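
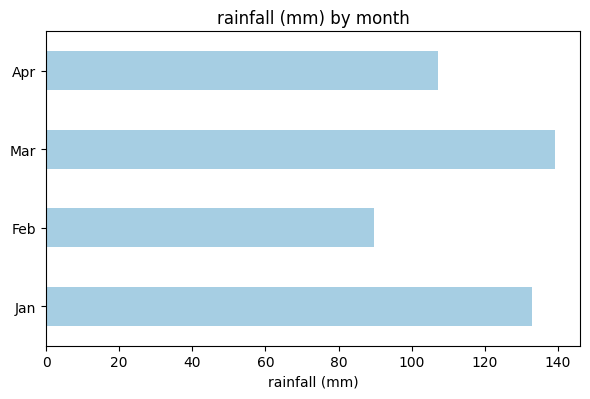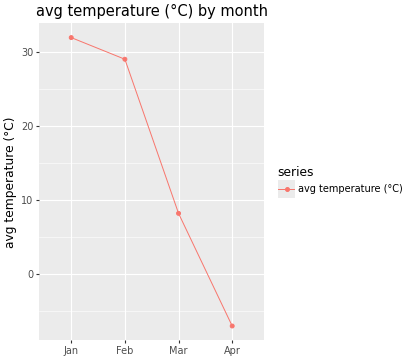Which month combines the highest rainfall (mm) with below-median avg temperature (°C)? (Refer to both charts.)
Mar

Chart 2 median avg temperature (°C) ≈ 20; below-median months: Mar, Apr. Among those, Mar has the highest rainfall (mm) (≈ 140).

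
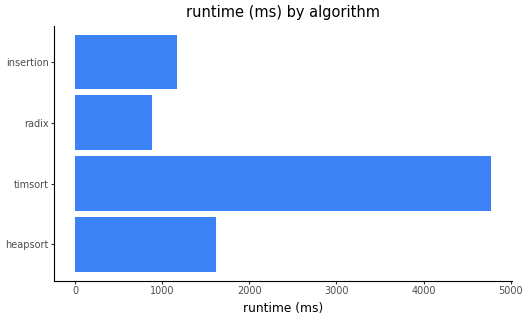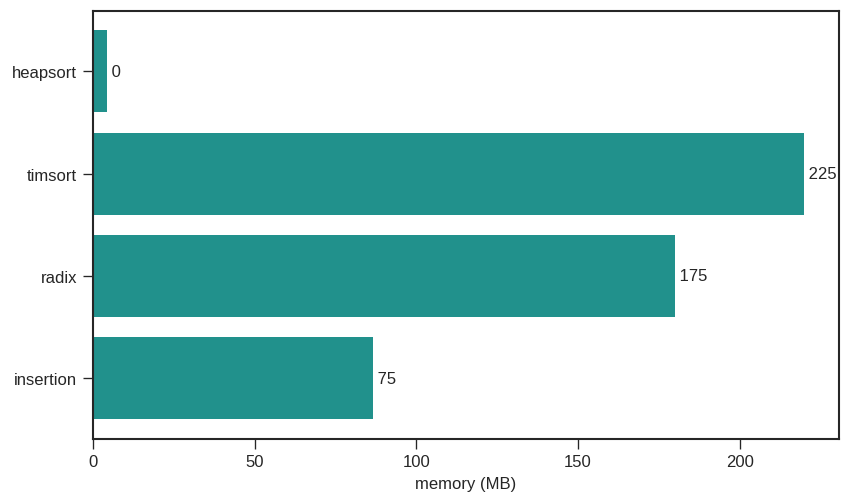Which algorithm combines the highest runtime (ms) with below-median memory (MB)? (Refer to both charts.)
heapsort

Chart 2 median memory (MB) ≈ 125; below-median algorithms: heapsort, insertion. Among those, heapsort has the highest runtime (ms) (≈ 1500).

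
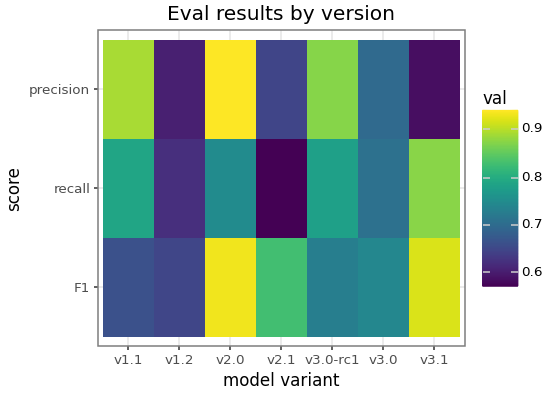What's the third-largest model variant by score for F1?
Top 4 for F1: v2.0 ≈ 0.95, v3.1 ≈ 0.90, v2.1 ≈ 0.85, v3.0 ≈ 0.75.

v2.1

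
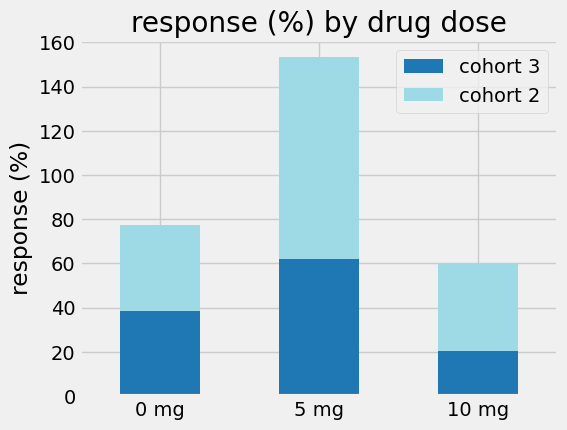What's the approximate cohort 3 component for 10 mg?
cohort 3 top ≈ 20, bottom ≈ 0; segment ≈ 20.

≈ 20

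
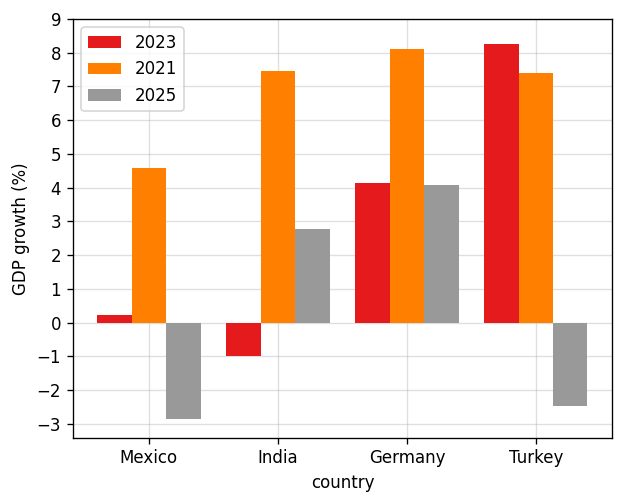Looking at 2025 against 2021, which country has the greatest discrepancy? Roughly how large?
Turkey: 2025 ≈ -2, 2021 ≈ 7 → gap ≈ 9. Next-largest (Mexico) is only ≈ 8.

Turkey, ≈ 9 %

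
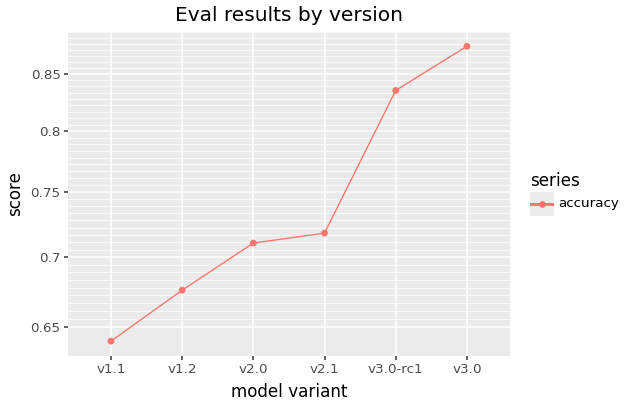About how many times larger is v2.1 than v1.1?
≈ 1.12×

v2.1 ≈ 0.72, v1.1 ≈ 0.64; 0.72/0.64 ≈ 1.12.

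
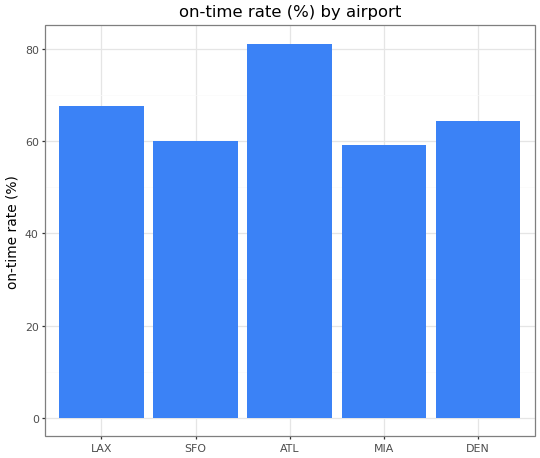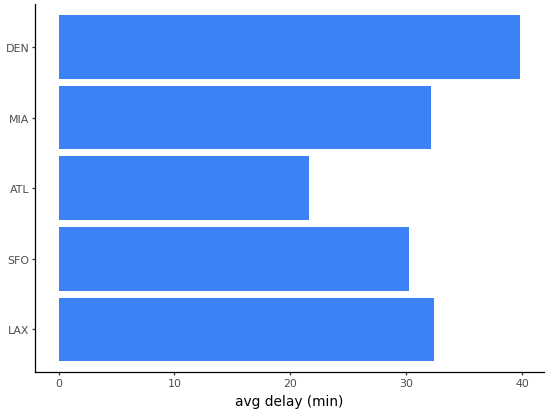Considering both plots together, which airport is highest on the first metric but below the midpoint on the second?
ATL

Chart 2 median avg delay (min) ≈ 30; below-median airports: SFO, ATL. Among those, ATL has the highest on-time rate (%) (≈ 80).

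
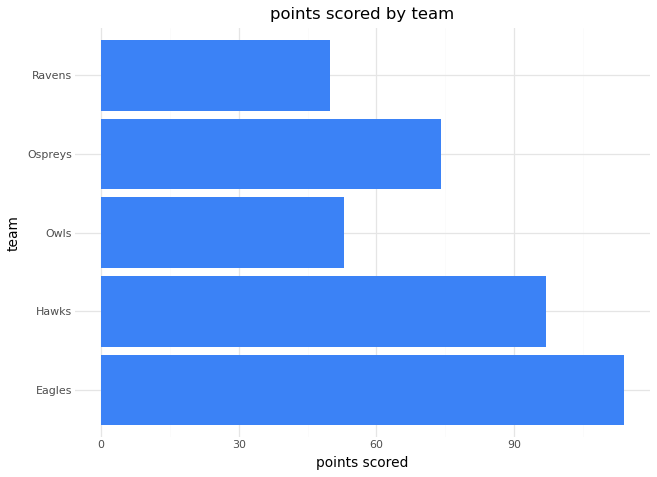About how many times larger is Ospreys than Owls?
Ospreys ≈ 70, Owls ≈ 50; 70/50 ≈ 1.4.

≈ 1.4×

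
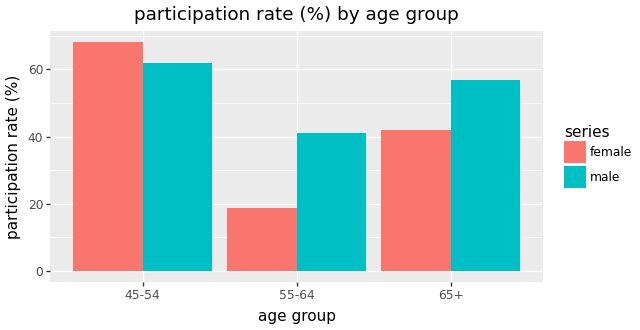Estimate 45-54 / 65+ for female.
45-54 ≈ 70, 65+ ≈ 40; 70/40 ≈ 1.75.

≈ 1.75×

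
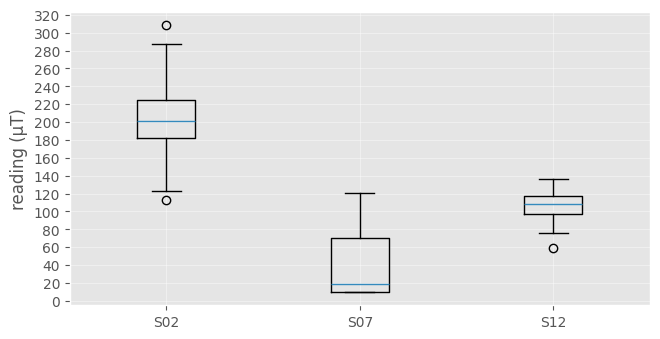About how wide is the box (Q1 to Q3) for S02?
Q3 ≈ 220, Q1 ≈ 180; IQR ≈ 40.

≈ 40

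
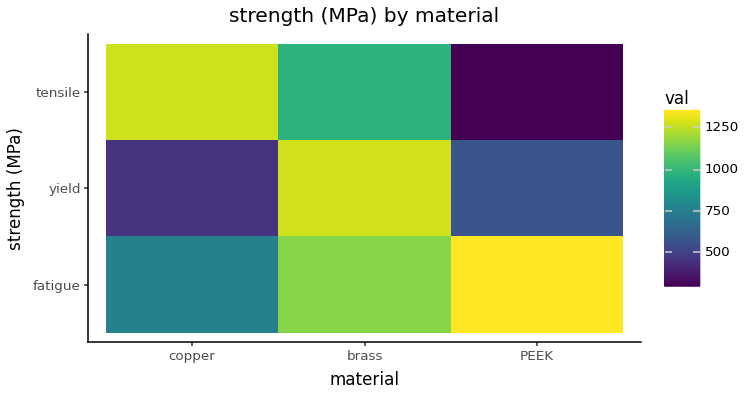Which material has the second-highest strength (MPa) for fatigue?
brass

Top 3 for fatigue: PEEK ≈ 1400, brass ≈ 1200, copper ≈ 800.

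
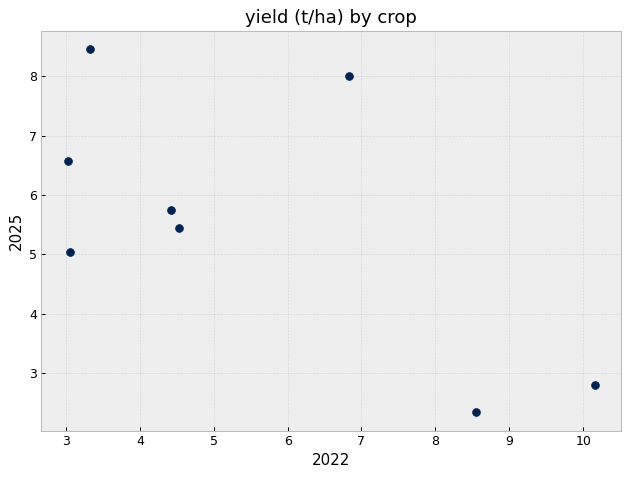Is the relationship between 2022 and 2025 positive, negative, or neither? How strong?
Points are negatively correlated; moderate (|r| ≈ 0.6).

negative, moderate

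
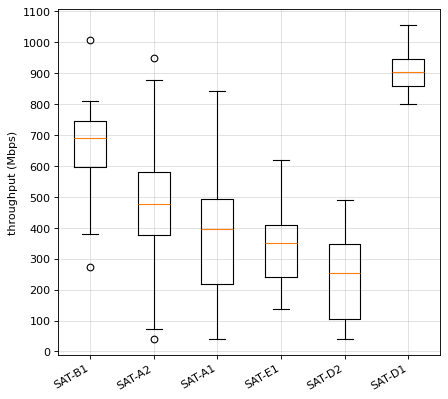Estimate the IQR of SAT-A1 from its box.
≈ 300

Q3 ≈ 500, Q1 ≈ 200; IQR ≈ 300.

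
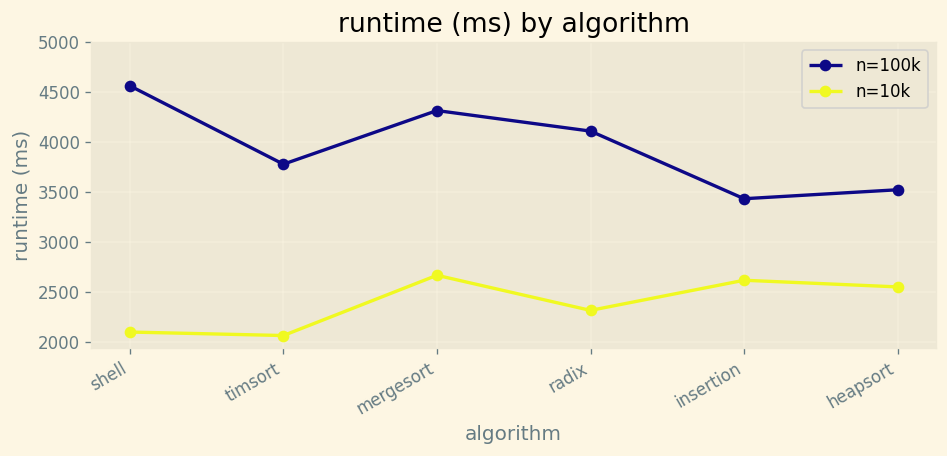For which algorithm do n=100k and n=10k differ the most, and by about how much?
shell, ≈ 2500 ms

shell: n=100k ≈ 4500, n=10k ≈ 2000 → gap ≈ 2500. Next-largest (radix) is only ≈ 1500.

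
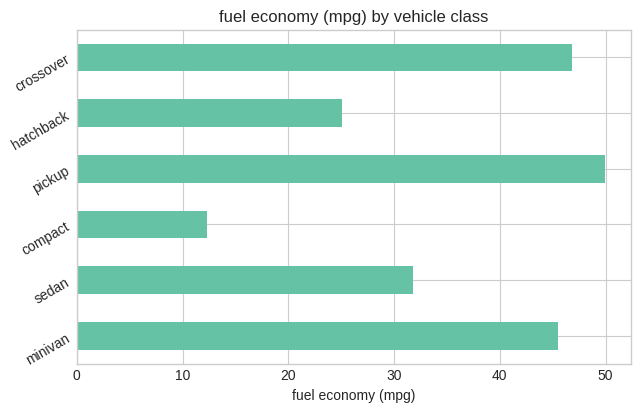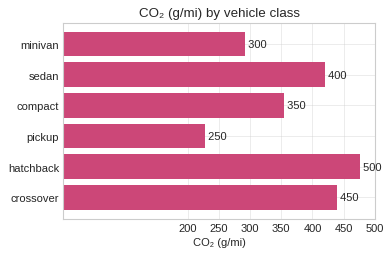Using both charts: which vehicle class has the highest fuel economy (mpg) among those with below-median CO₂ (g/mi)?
Chart 2 median CO₂ (g/mi) ≈ 400; below-median vehicle classes: minivan, compact, pickup. Among those, pickup has the highest fuel economy (mpg) (≈ 50).

pickup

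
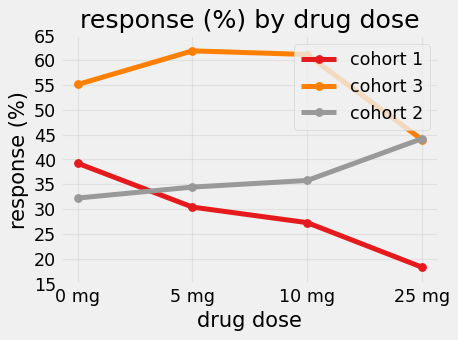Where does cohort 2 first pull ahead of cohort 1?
0 mg: cohort 2 ≈ 30 vs cohort 1 ≈ 40 (not yet); 5 mg: cohort 2 ≈ 35 vs cohort 1 ≈ 30 (first crossover).

5 mg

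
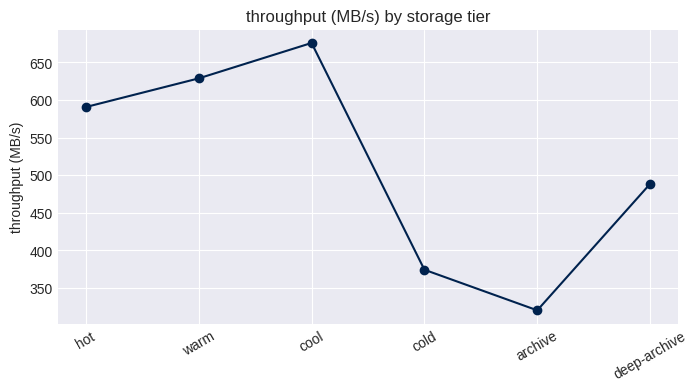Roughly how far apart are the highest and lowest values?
Max cool ≈ 700, min archive ≈ 300; range ≈ 400.

≈ 400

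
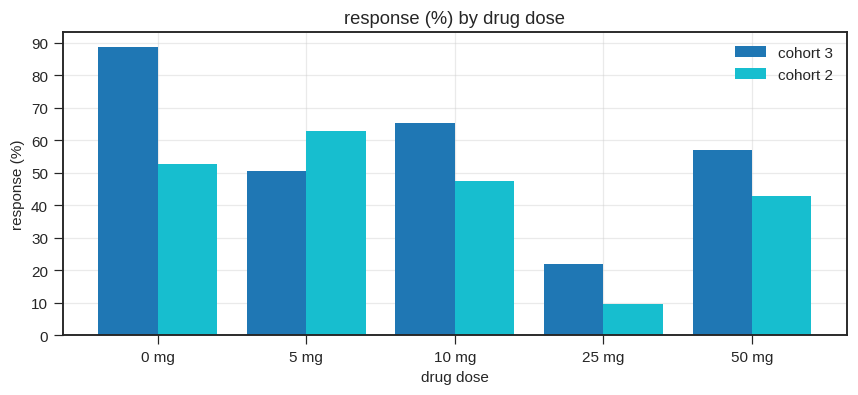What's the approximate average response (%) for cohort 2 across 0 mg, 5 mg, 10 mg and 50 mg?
(50 + 60 + 50 + 40) / 4 ≈ 50.

≈ 50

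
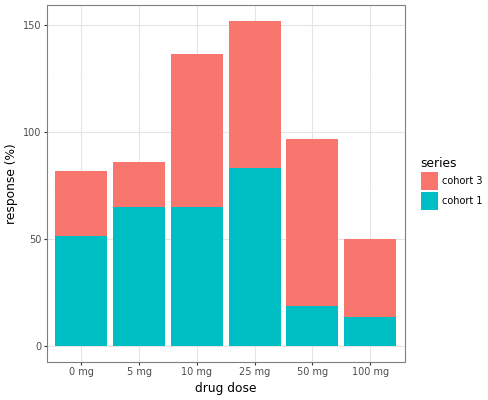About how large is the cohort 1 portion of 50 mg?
cohort 1 top ≈ 20, bottom ≈ 0; segment ≈ 20.

≈ 20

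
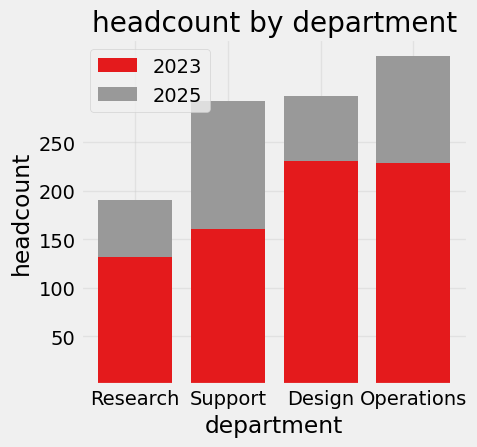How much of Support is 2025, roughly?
2025 top ≈ 300, bottom ≈ 150; segment ≈ 150.

≈ 150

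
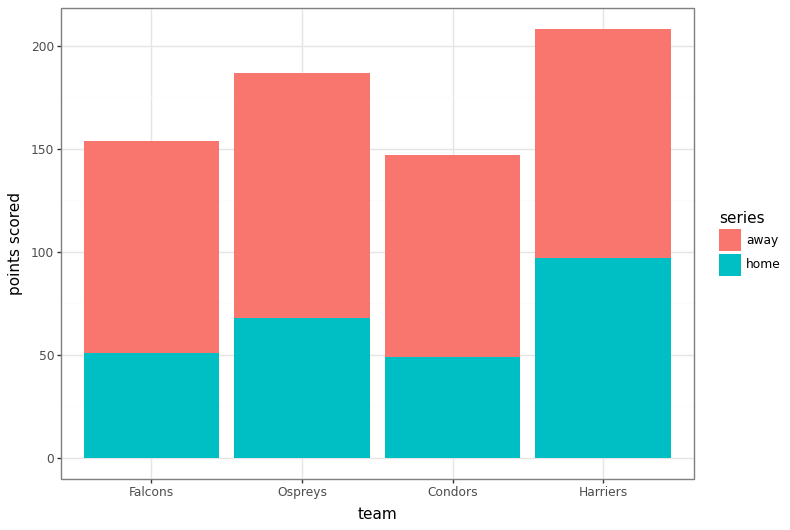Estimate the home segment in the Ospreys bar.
≈ 60

home top ≈ 60, bottom ≈ 0; segment ≈ 60.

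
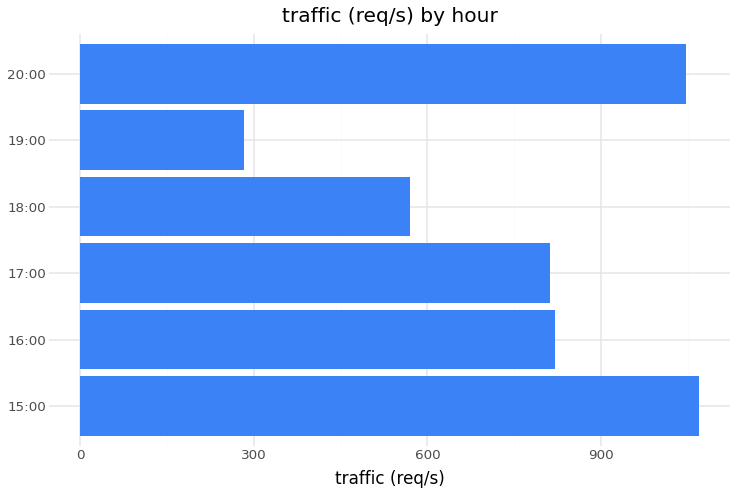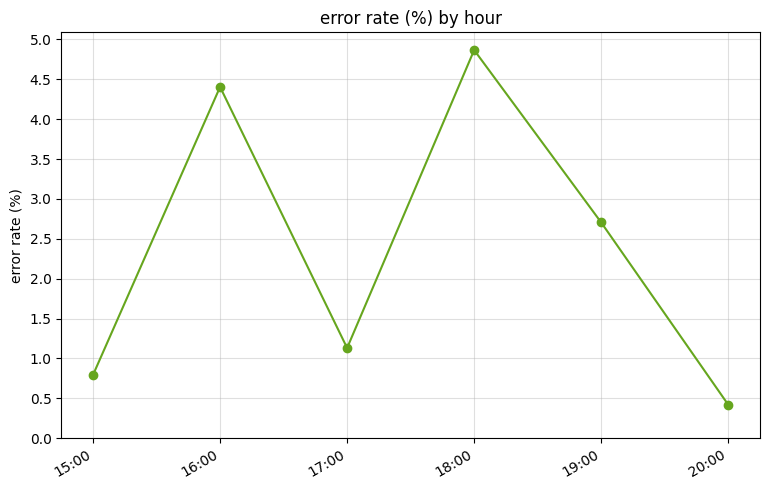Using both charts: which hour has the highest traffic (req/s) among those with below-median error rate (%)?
Chart 2 median error rate (%) ≈ 2; below-median hours: 15:00, 17:00, 20:00. Among those, 15:00 has the highest traffic (req/s) (≈ 1100).

15:00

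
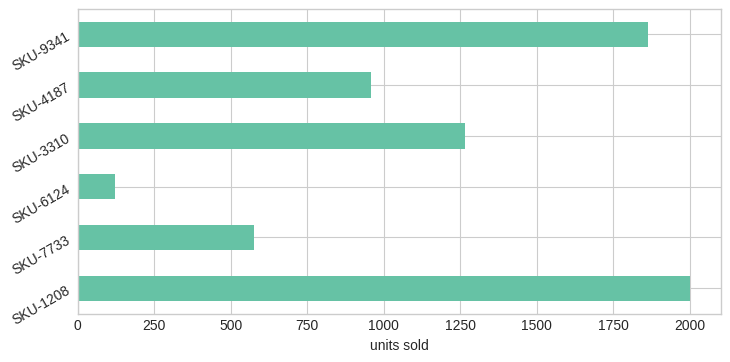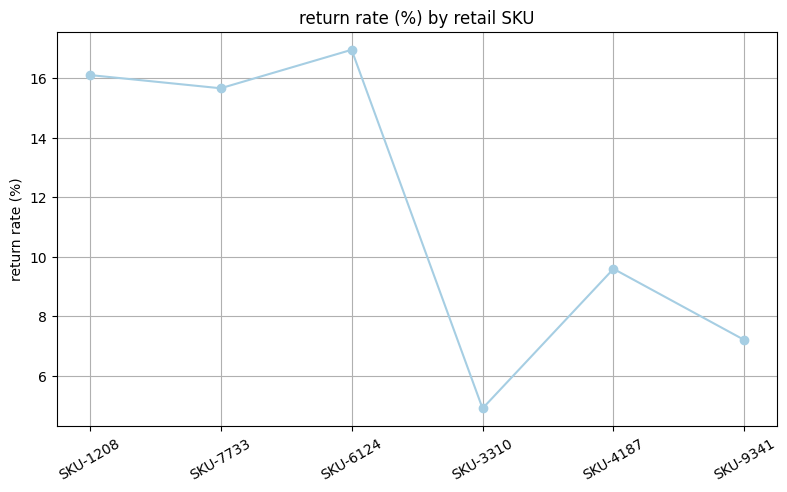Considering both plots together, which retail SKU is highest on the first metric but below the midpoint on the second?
SKU-9341

Chart 2 median return rate (%) ≈ 12; below-median retail SKUs: SKU-3310, SKU-4187, SKU-9341. Among those, SKU-9341 has the highest units sold (≈ 1800).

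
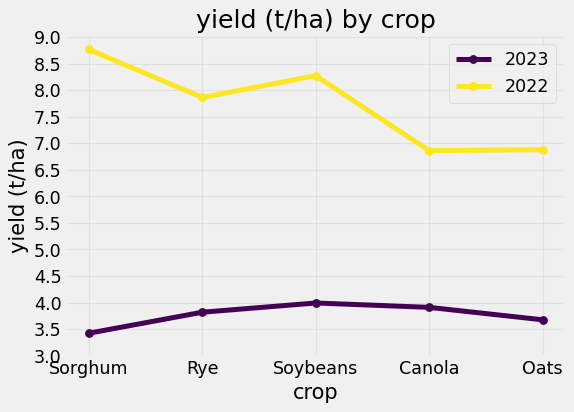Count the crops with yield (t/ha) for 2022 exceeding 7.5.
Above 7.5: Sorghum, Rye, Soybeans.

3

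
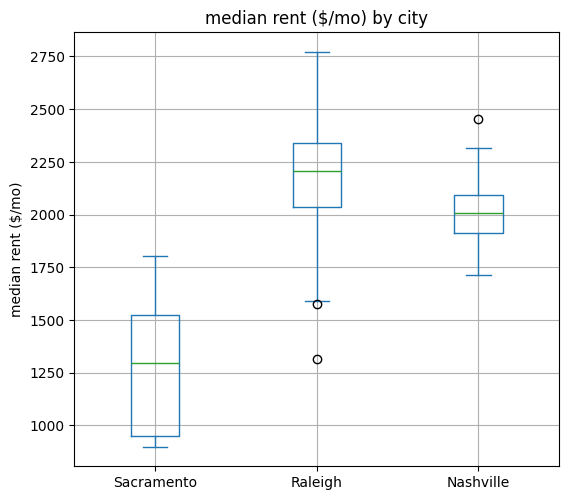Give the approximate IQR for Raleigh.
Q3 ≈ 2300, Q1 ≈ 2000; IQR ≈ 300.

≈ 300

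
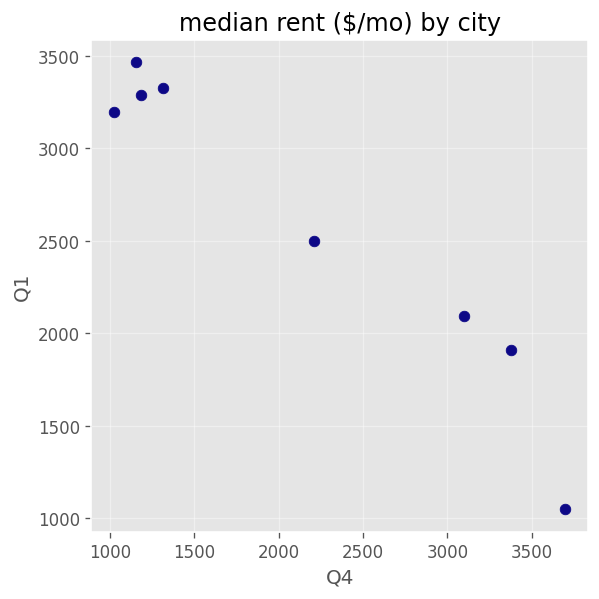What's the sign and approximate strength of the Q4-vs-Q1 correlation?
Points are negatively correlated; strong (|r| ≈ 1.0).

negative, strong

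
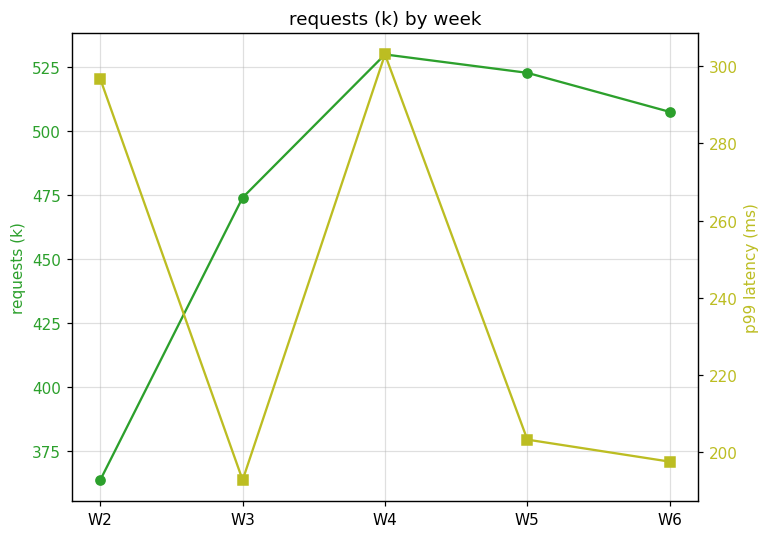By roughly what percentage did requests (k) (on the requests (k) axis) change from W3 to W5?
W3 ≈ 480, W5 ≈ 520; (520 − 480) / 480 ≈ +8.3%.

≈ +8.3%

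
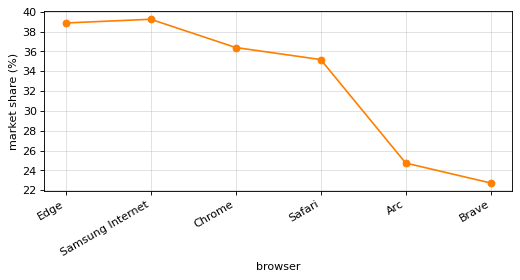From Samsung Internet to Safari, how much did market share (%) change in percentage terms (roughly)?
Samsung Internet ≈ 40, Safari ≈ 36; (36 − 40) / 40 ≈ -10%.

≈ -10%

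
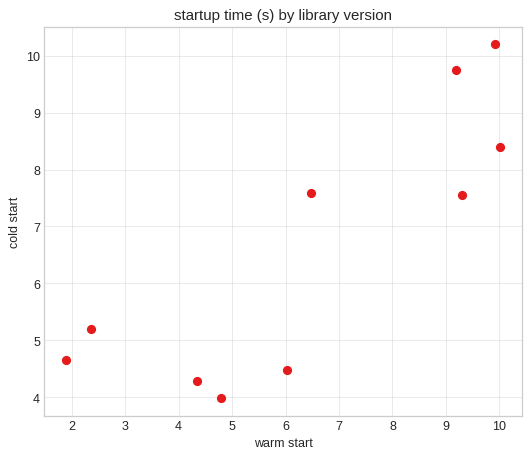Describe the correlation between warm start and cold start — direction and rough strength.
positive, strong

Points are positively correlated; strong (|r| ≈ 0.8).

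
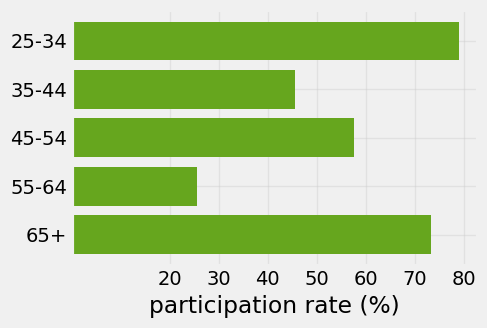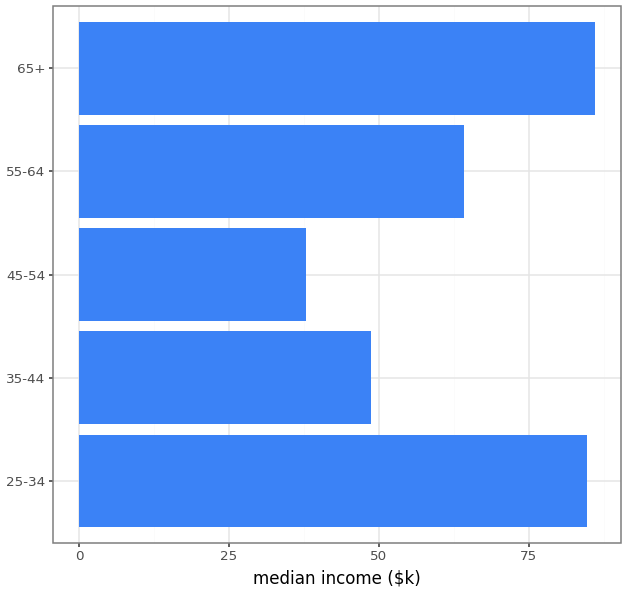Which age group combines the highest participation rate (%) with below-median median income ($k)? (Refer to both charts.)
Chart 2 median median income ($k) ≈ 60; below-median age groups: 35-44, 45-54. Among those, 45-54 has the highest participation rate (%) (≈ 60).

45-54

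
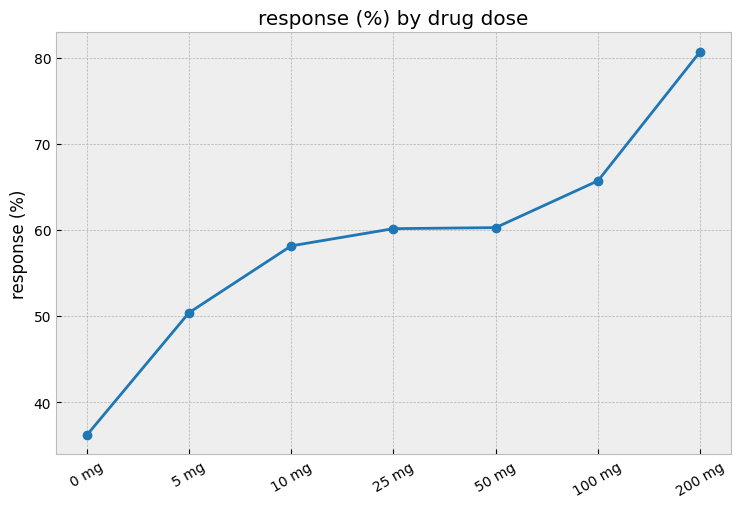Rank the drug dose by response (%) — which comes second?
100 mg

Top 3: 200 mg ≈ 80, 100 mg ≈ 65, 50 mg ≈ 60.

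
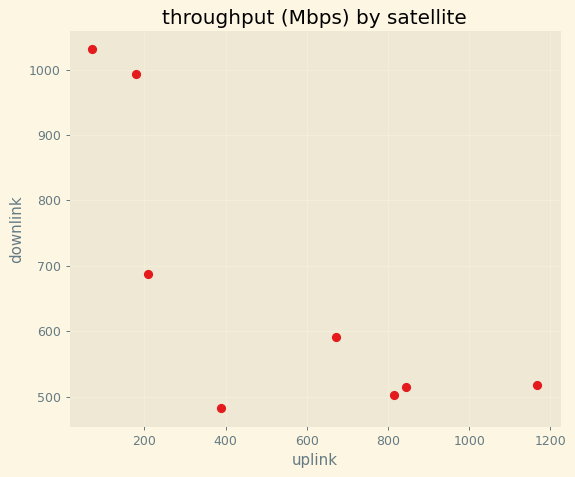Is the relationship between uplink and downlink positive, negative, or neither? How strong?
negative, strong

Points are negatively correlated; strong (|r| ≈ 0.8).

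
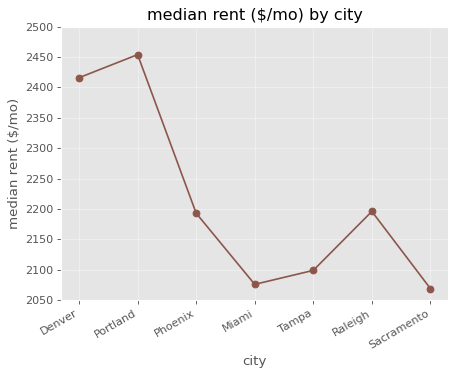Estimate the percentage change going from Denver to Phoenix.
Denver ≈ 2400, Phoenix ≈ 2200; (2200 − 2400) / 2400 ≈ -8.3%.

≈ -8.3%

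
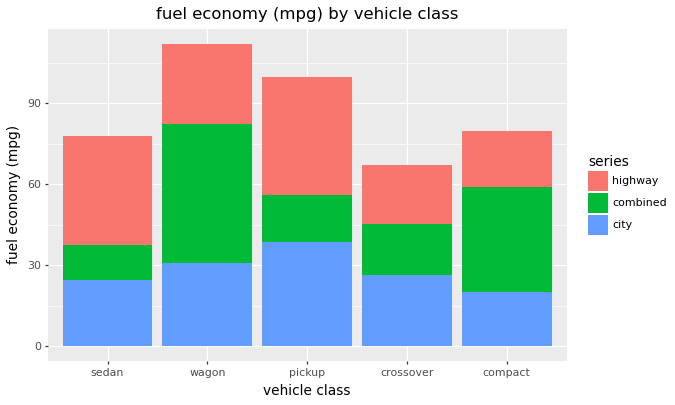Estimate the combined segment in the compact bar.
≈ 40

combined top ≈ 60, bottom ≈ 20; segment ≈ 40.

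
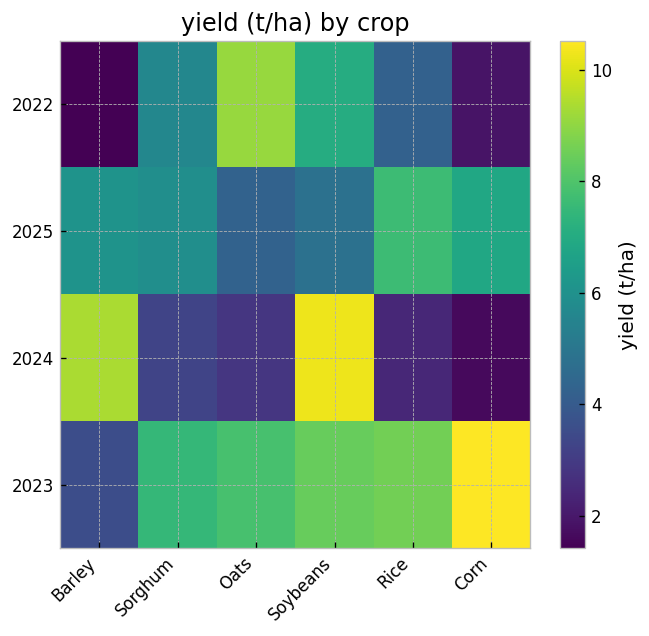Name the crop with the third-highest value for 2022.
Sorghum

Top 4 for 2022: Oats ≈ 9, Soybeans ≈ 7, Sorghum ≈ 6, Rice ≈ 4.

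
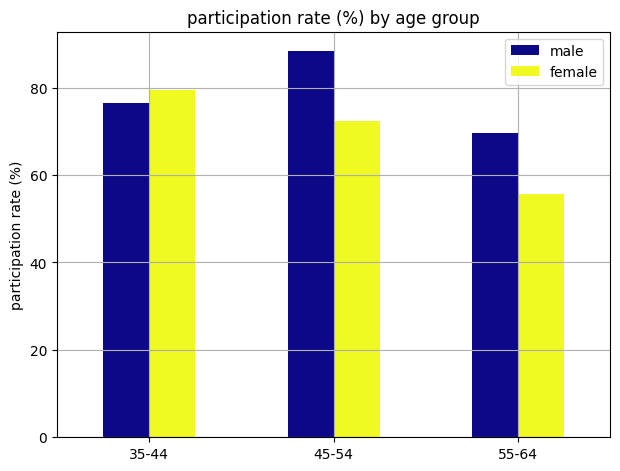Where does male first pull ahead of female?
45-54

35-44: male ≈ 80 vs female ≈ 80 (not yet); 45-54: male ≈ 90 vs female ≈ 70 (first crossover).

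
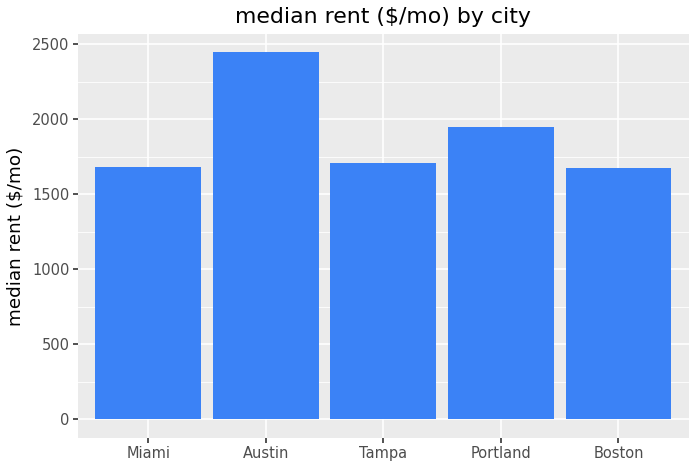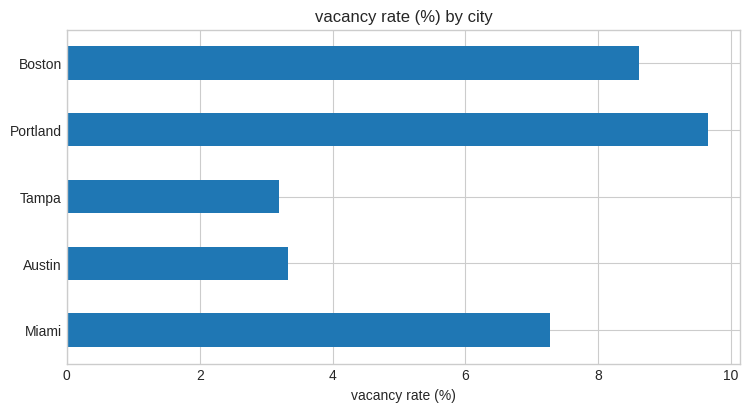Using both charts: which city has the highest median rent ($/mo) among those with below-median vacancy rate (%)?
Austin

Chart 2 median vacancy rate (%) ≈ 7; below-median cities: Austin, Tampa. Among those, Austin has the highest median rent ($/mo) (≈ 2500).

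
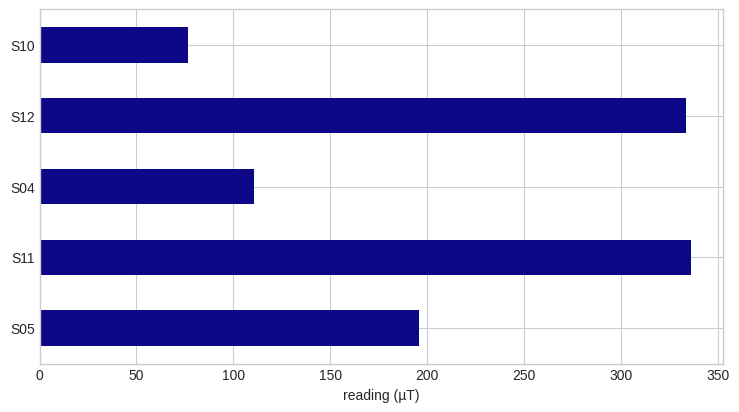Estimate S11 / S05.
≈ 1.75×

S11 ≈ 350, S05 ≈ 200; 350/200 ≈ 1.75.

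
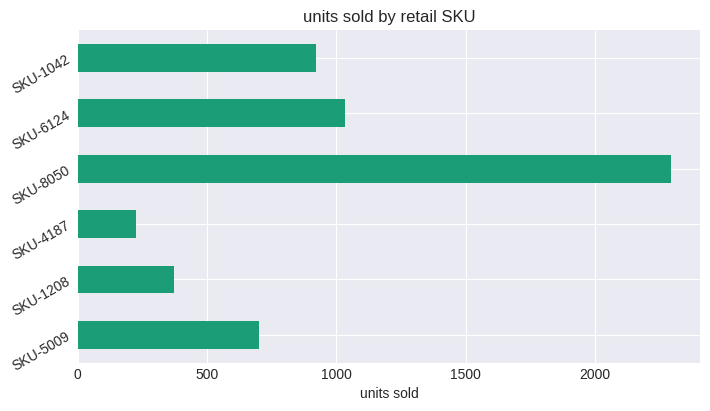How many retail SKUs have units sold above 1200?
Above 1200: SKU-8050.

1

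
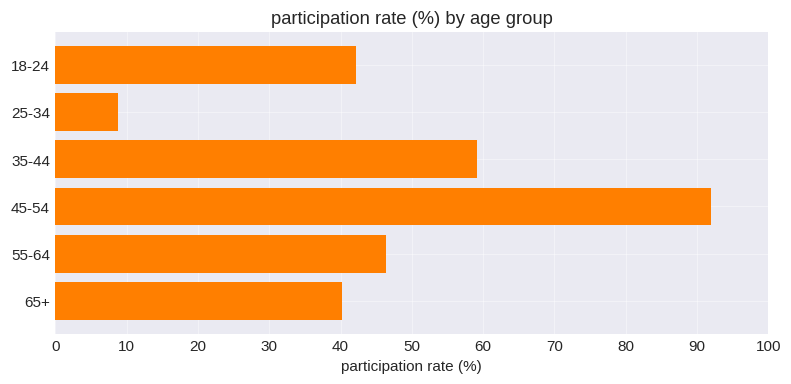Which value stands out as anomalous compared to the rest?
45-54

45-54 ≈ 90; the rest sit between ≈ 10 and ≈ 60.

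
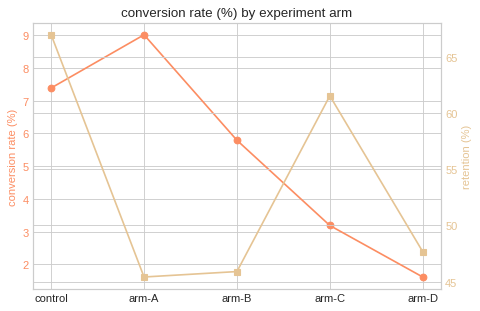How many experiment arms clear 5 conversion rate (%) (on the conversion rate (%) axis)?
Above 5: control, arm-A, arm-B.

3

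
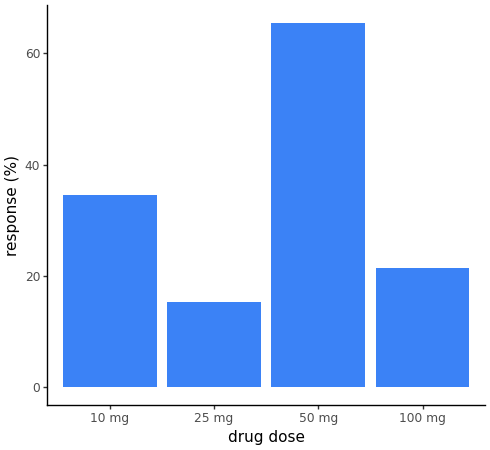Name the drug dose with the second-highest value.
Top 3: 50 mg ≈ 70, 10 mg ≈ 30, 100 mg ≈ 20.

10 mg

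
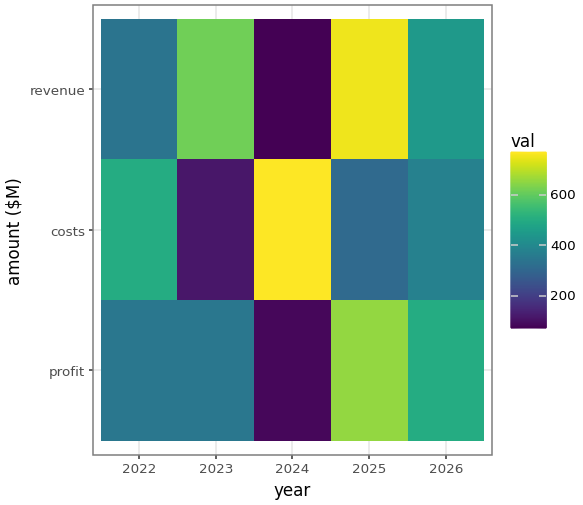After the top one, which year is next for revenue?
Top 3 for revenue: 2025 ≈ 800, 2023 ≈ 600, 2026 ≈ 400.

2023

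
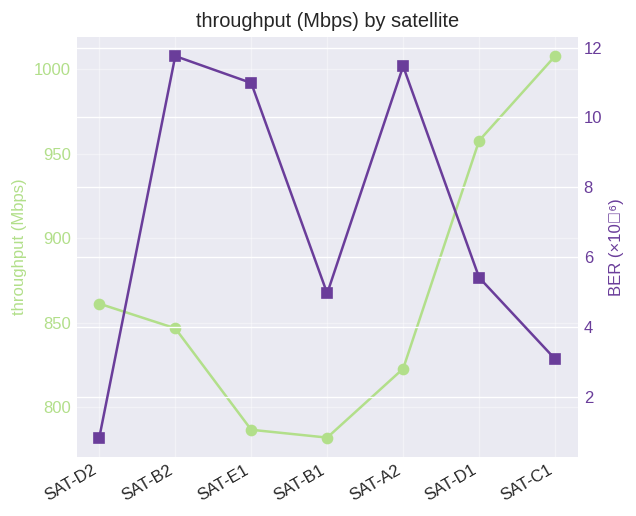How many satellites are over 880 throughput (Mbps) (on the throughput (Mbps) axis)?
Above 880: SAT-D1, SAT-C1.

2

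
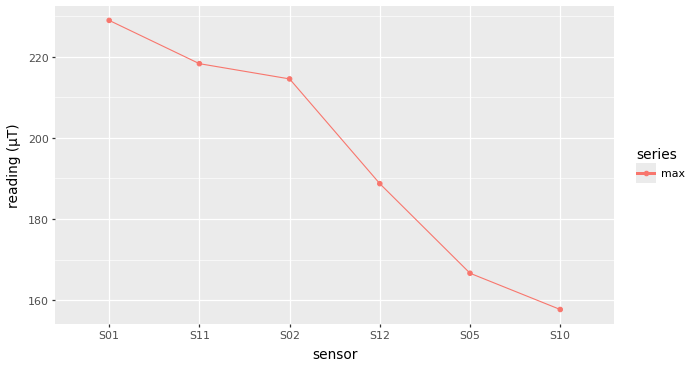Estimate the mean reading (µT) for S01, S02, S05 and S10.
≈ 192

(230 + 210 + 170 + 160) / 4 ≈ 192.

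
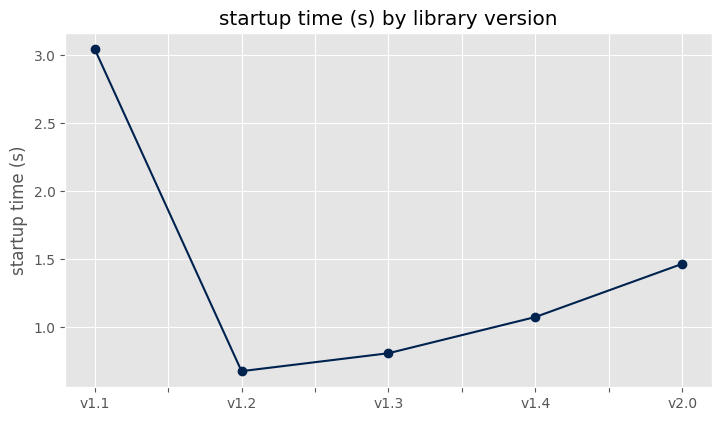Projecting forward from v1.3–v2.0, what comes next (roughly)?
Last three: 0.8, 1.0, 1.4 → slope ≈ 0.3/step → next ≈ 1.7.

≈ 1.7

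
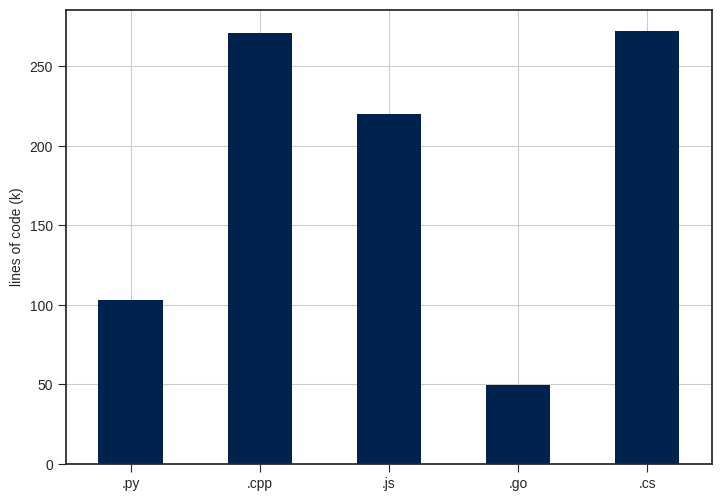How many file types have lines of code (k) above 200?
3

Above 200: .cpp, .js, .cs.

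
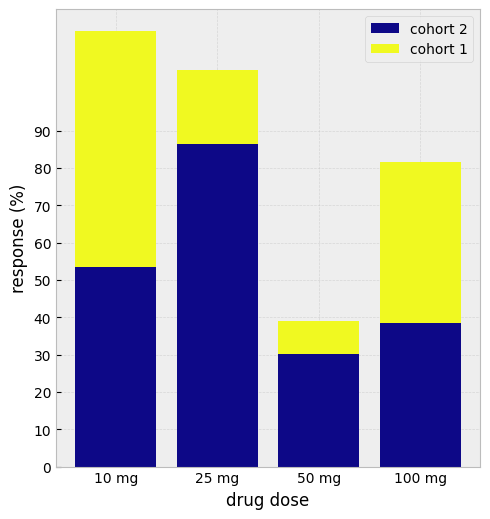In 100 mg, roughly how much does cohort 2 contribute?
cohort 2 top ≈ 40, bottom ≈ 0; segment ≈ 40.

≈ 40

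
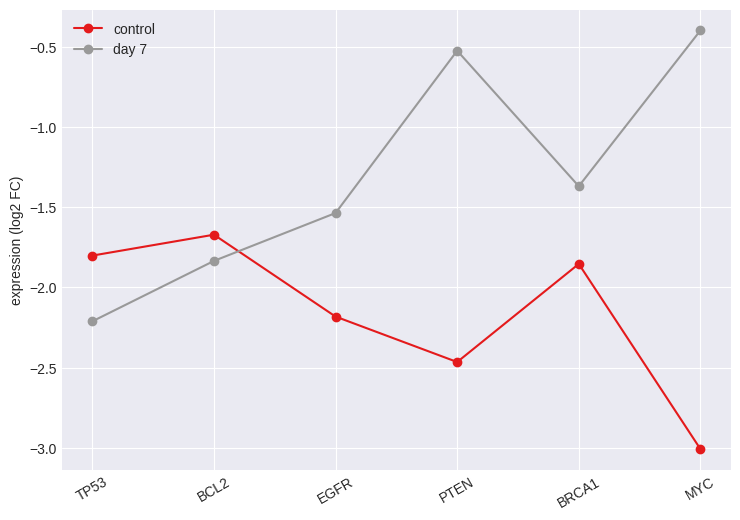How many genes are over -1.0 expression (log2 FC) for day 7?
Above -1.0: PTEN, MYC.

2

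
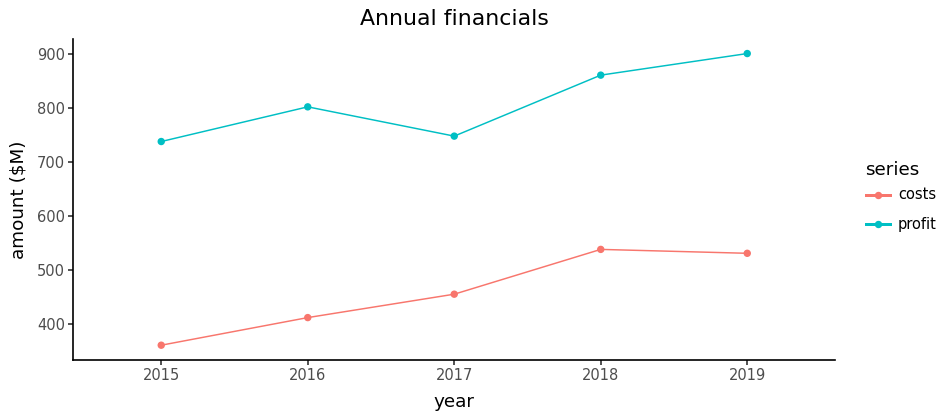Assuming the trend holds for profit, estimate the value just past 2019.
Last three: 750, 850, 900 → slope ≈ 75/step → next ≈ 975.

≈ 975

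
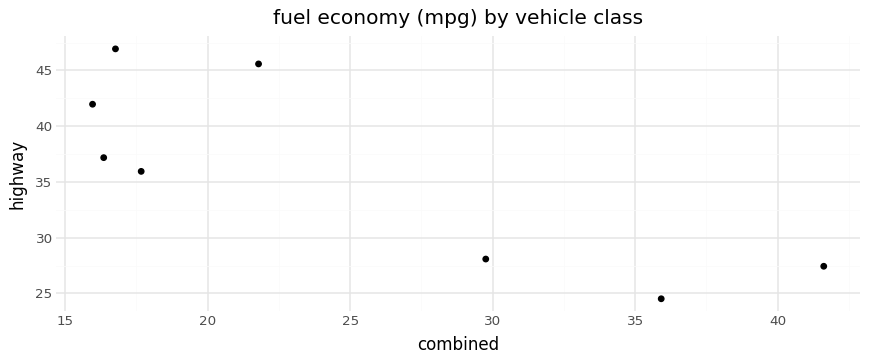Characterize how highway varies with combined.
negative, strong

Points are negatively correlated; strong (|r| ≈ 0.8).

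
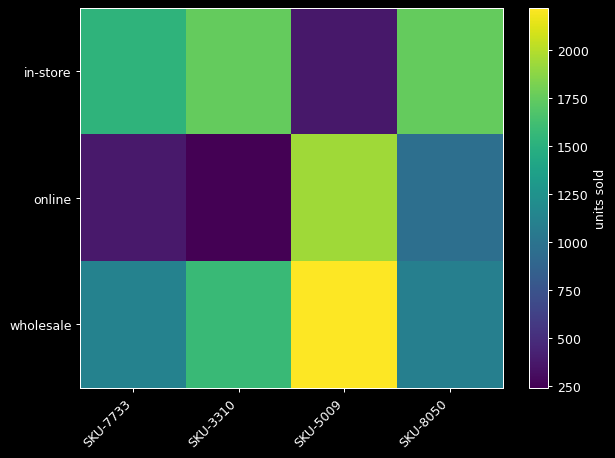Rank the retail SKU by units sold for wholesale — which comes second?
SKU-3310

Top 3 for wholesale: SKU-5009 ≈ 2200, SKU-3310 ≈ 1600, SKU-7733 ≈ 1200.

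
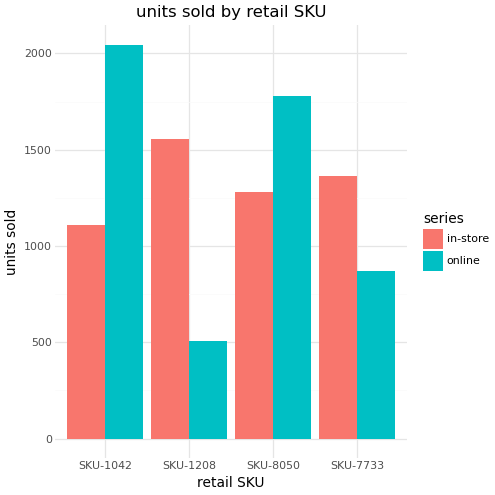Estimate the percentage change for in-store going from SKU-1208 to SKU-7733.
≈ -12.5%

SKU-1208 ≈ 1600, SKU-7733 ≈ 1400; (1400 − 1600) / 1600 ≈ -12.5%.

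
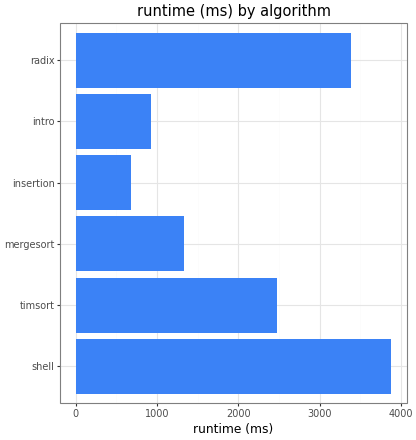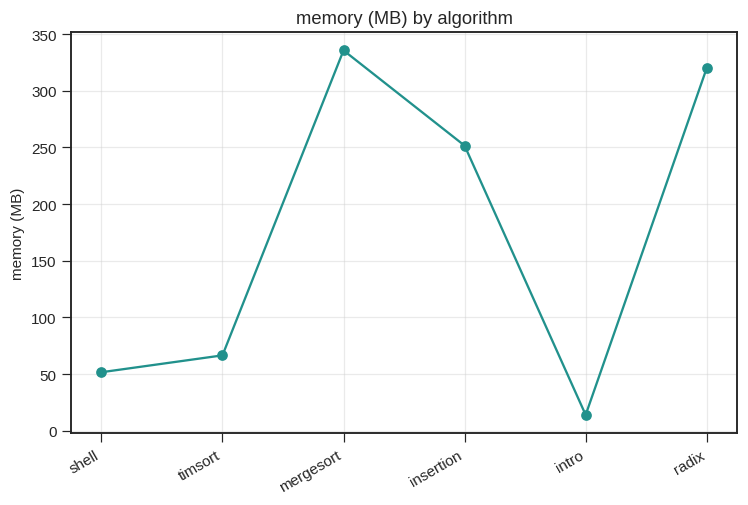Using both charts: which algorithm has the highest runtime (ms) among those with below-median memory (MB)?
shell

Chart 2 median memory (MB) ≈ 150; below-median algorithms: shell, timsort, intro. Among those, shell has the highest runtime (ms) (≈ 4000).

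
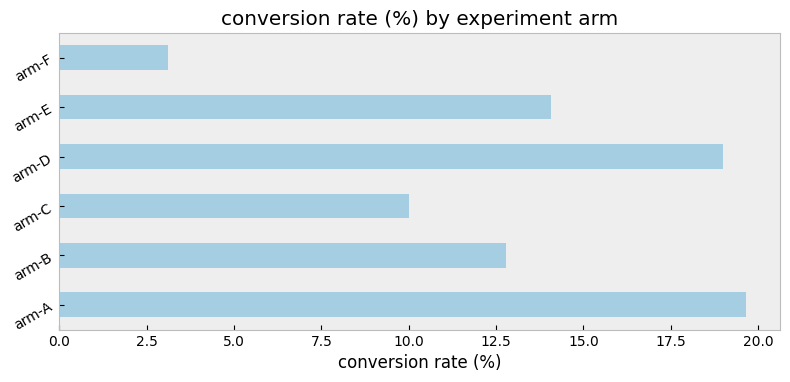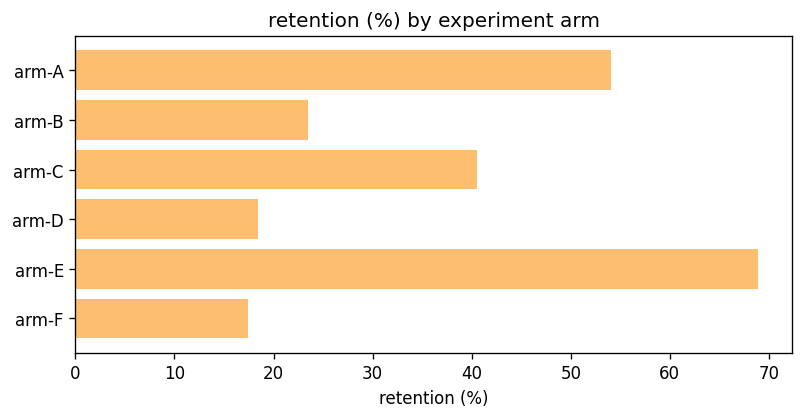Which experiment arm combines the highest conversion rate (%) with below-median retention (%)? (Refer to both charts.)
arm-D

Chart 2 median retention (%) ≈ 30; below-median experiment arms: arm-B, arm-D, arm-F. Among those, arm-D has the highest conversion rate (%) (≈ 20).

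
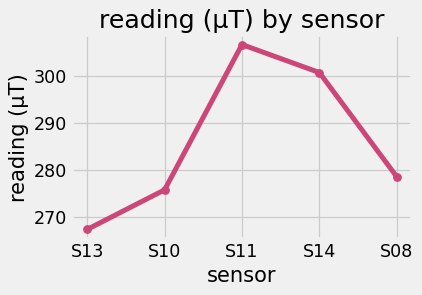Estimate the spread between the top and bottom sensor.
≈ 40

Max S11 ≈ 305, min S13 ≈ 265; range ≈ 40.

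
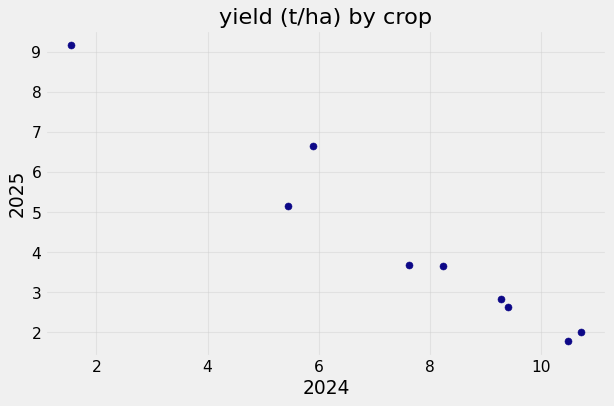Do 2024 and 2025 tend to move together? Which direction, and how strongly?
negative, strong

Points are negatively correlated; strong (|r| ≈ 1.0).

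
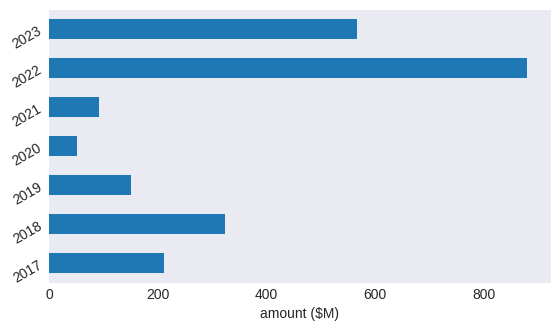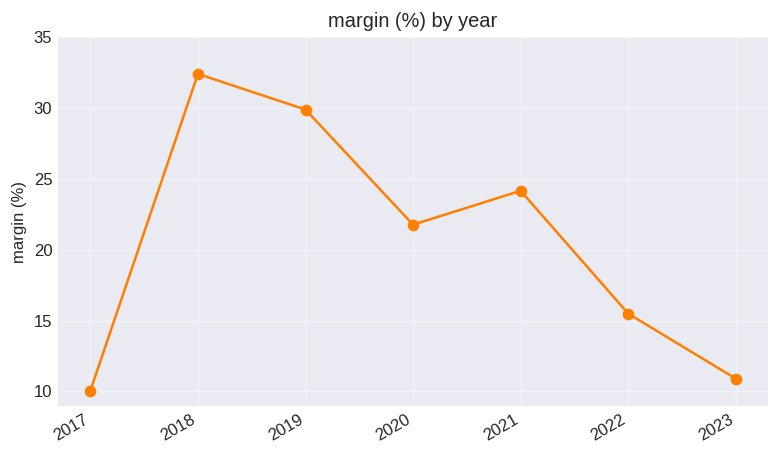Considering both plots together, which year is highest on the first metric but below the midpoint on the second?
Chart 2 median margin (%) ≈ 20; below-median years: 2017, 2022, 2023. Among those, 2022 has the highest amount ($M) (≈ 900).

2022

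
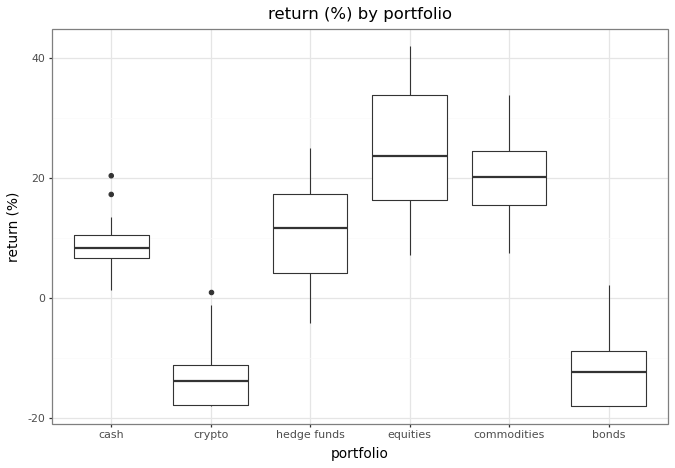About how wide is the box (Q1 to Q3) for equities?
Q3 ≈ 35, Q1 ≈ 15; IQR ≈ 20.

≈ 20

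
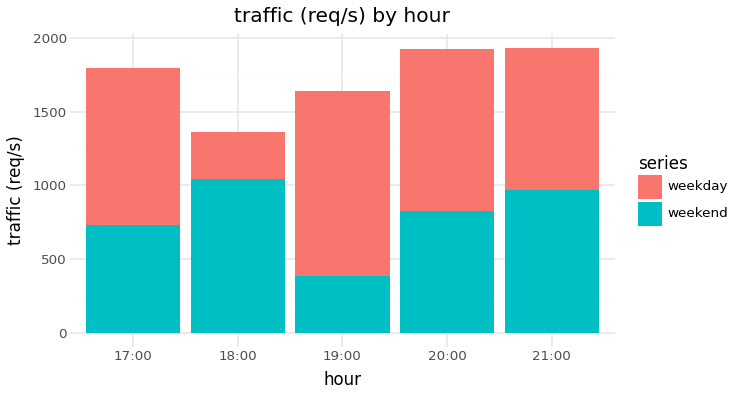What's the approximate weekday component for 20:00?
weekday top ≈ 2000, bottom ≈ 800; segment ≈ 1200.

≈ 1200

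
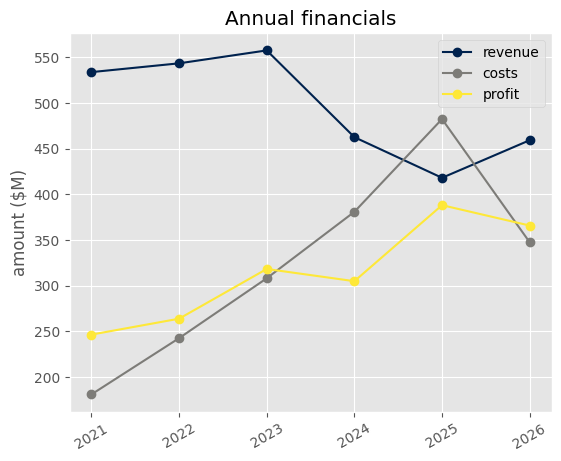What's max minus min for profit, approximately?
Max 2025 ≈ 400, min 2021 ≈ 250; range ≈ 150.

≈ 150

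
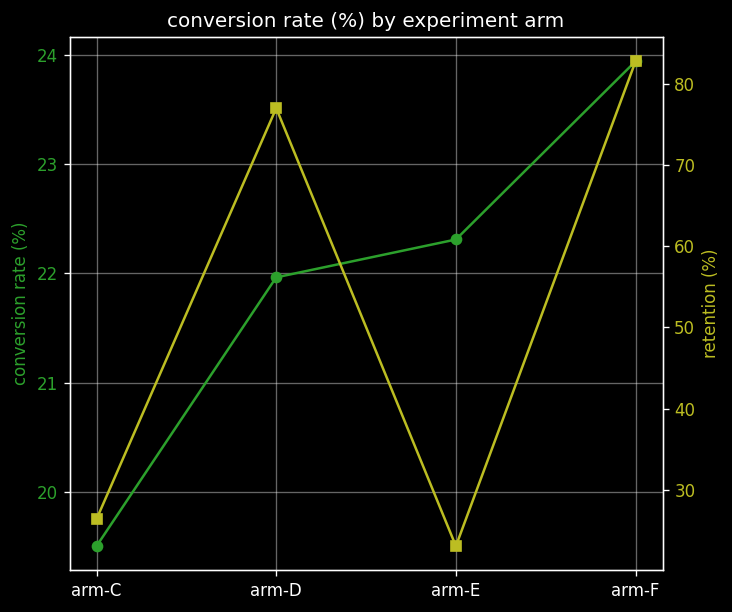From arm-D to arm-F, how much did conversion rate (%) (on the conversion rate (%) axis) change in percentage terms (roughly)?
arm-D ≈ 22.0, arm-F ≈ 24.0; (24.0 − 22.0) / 22.0 ≈ +9.1%.

≈ +9.1%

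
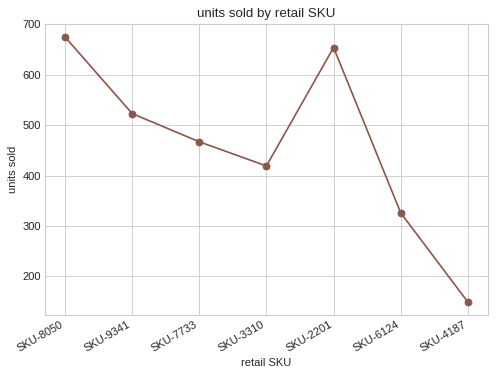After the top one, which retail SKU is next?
Top 3: SKU-8050 ≈ 700, SKU-2201 ≈ 650, SKU-9341 ≈ 500.

SKU-2201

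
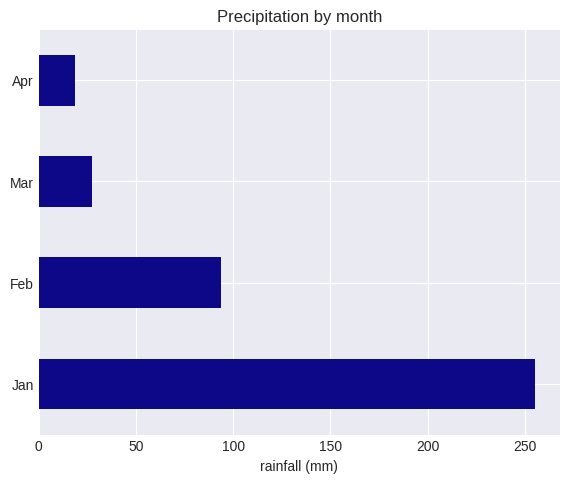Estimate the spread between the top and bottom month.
≈ 225

Max Jan ≈ 250, min Apr ≈ 25; range ≈ 225.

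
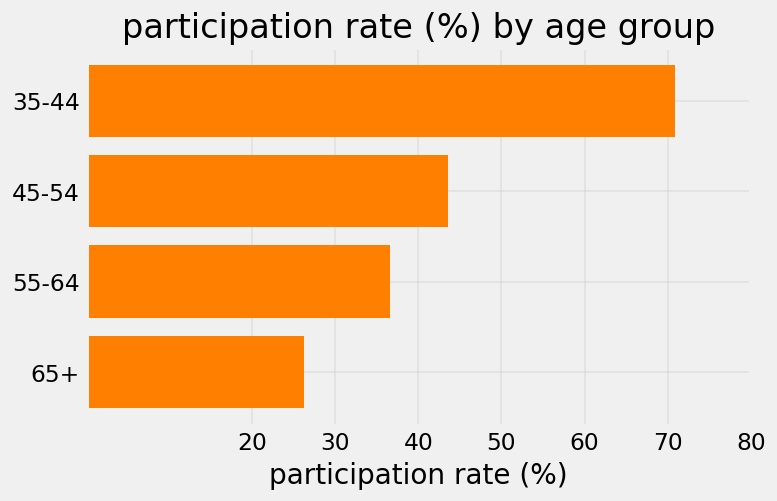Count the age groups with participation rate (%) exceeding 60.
1

Above 60: 35-44.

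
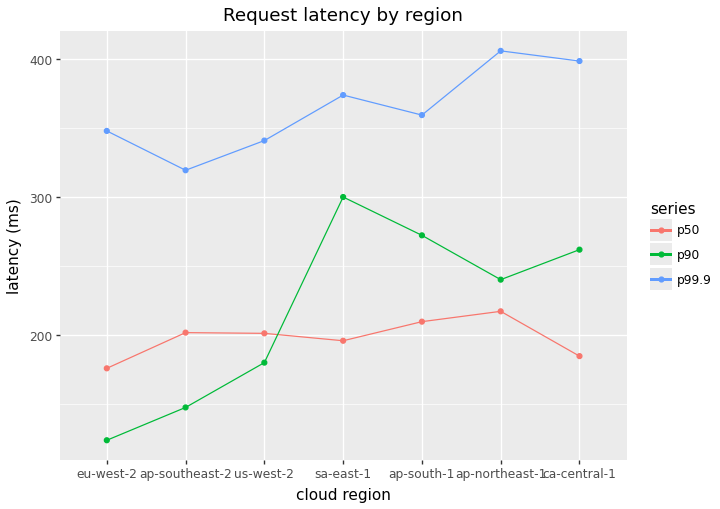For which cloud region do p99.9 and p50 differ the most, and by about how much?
ca-central-1: p99.9 ≈ 400, p50 ≈ 175 → gap ≈ 225. Next-largest (ap-northeast-1) is only ≈ 175.

ca-central-1, ≈ 225 ms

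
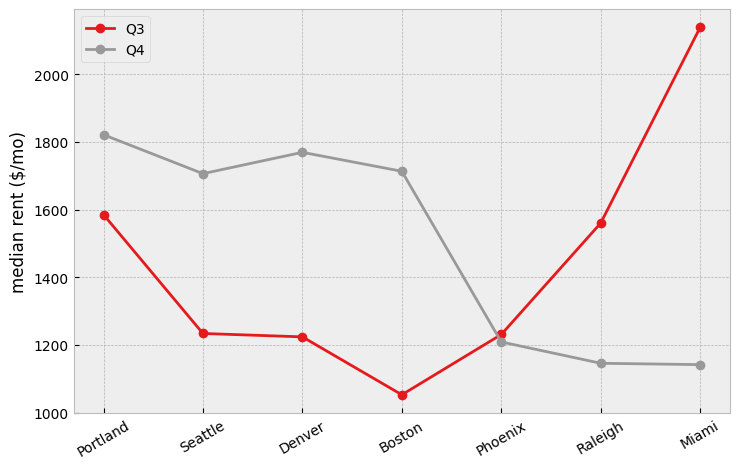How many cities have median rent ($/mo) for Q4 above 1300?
Above 1300: Portland, Seattle, Denver, Boston.

4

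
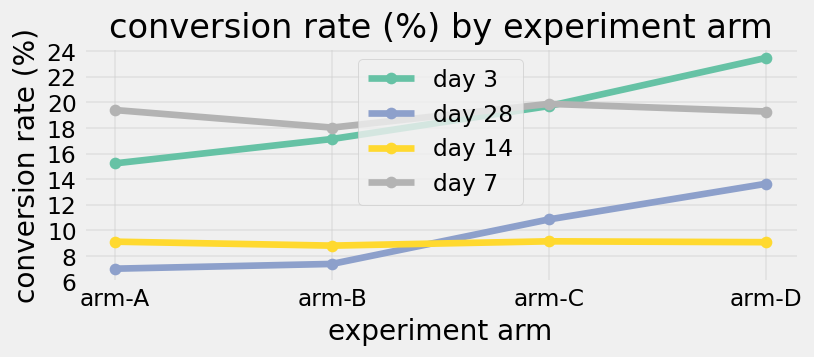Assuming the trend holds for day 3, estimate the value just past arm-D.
≈ 27

Last three: 18, 20, 24 → slope ≈ 3/step → next ≈ 27.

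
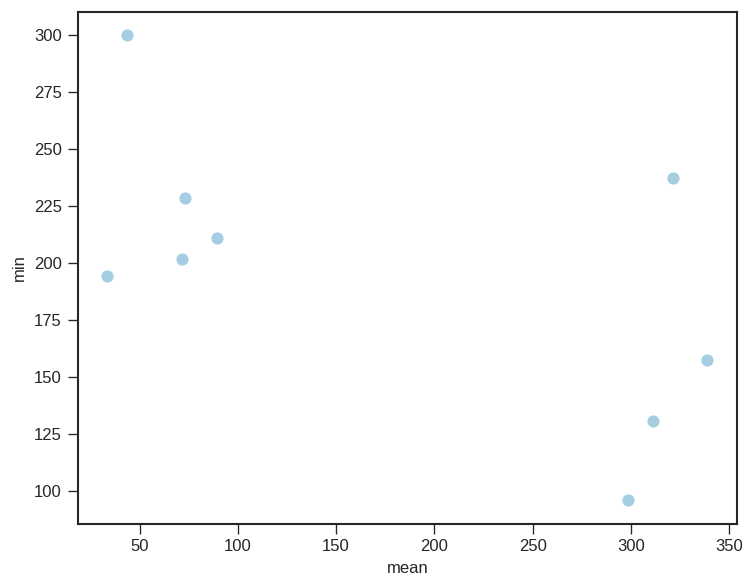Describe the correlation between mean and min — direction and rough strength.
Points are negatively correlated; moderate (|r| ≈ 0.6).

negative, moderate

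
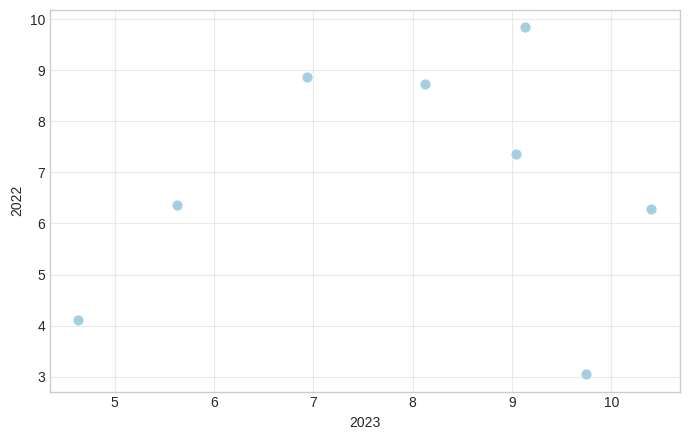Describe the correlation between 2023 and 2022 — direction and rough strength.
no clear correlation

Points are roughly uncorrelated; weak (|r| ≈ 0.1).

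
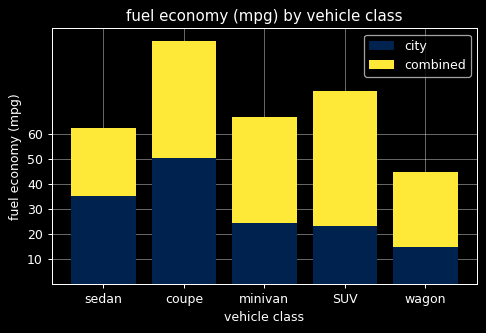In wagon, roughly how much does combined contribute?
≈ 30

combined top ≈ 40, bottom ≈ 10; segment ≈ 30.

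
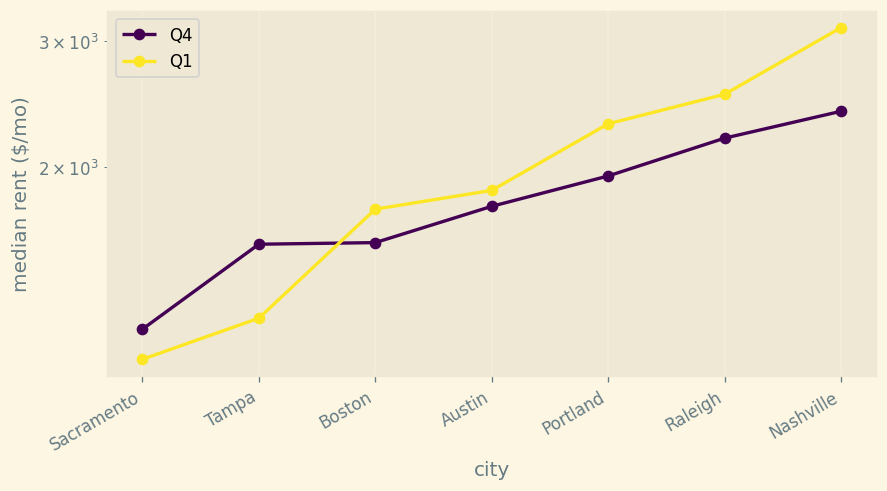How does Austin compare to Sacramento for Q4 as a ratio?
≈ 1.5×

Austin ≈ 1800, Sacramento ≈ 1200; 1800/1200 ≈ 1.5.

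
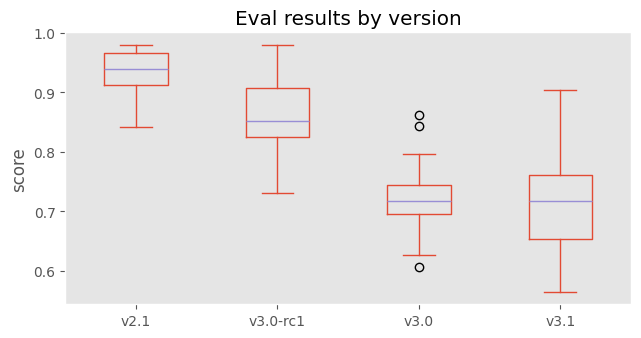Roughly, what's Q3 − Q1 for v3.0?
≈ 0.04

Q3 ≈ 0.74, Q1 ≈ 0.70; IQR ≈ 0.04.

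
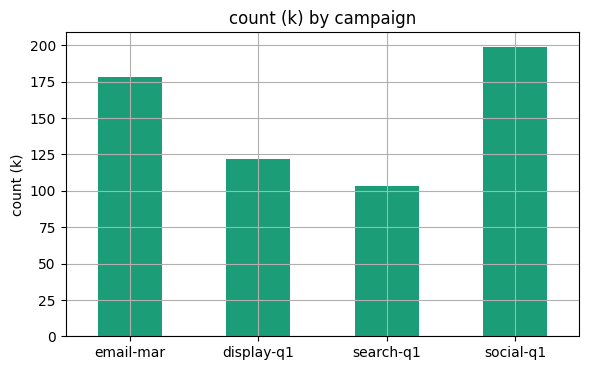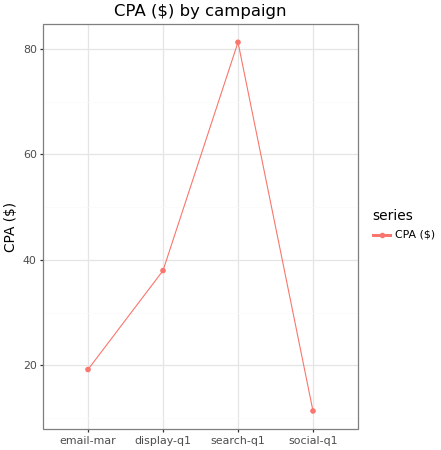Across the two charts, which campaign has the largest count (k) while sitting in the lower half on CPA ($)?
Chart 2 median CPA ($) ≈ 30; below-median campaigns: email-mar, social-q1. Among those, social-q1 has the highest count (k) (≈ 200).

social-q1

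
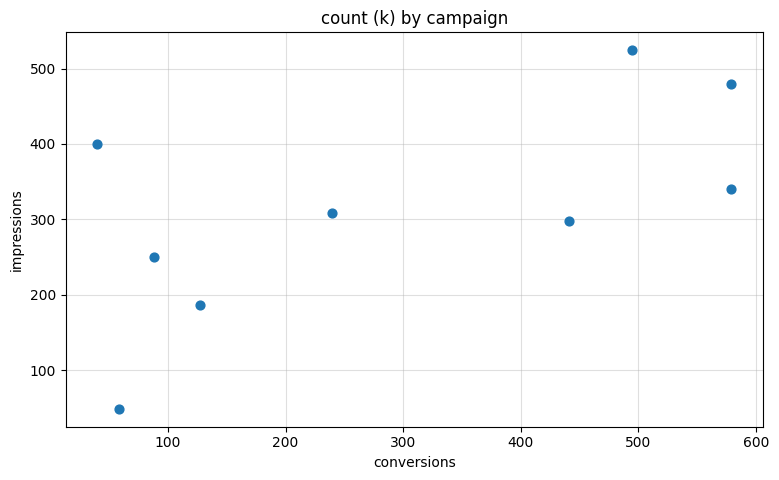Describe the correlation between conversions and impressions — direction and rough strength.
Points are positively correlated; moderate (|r| ≈ 0.6).

positive, moderate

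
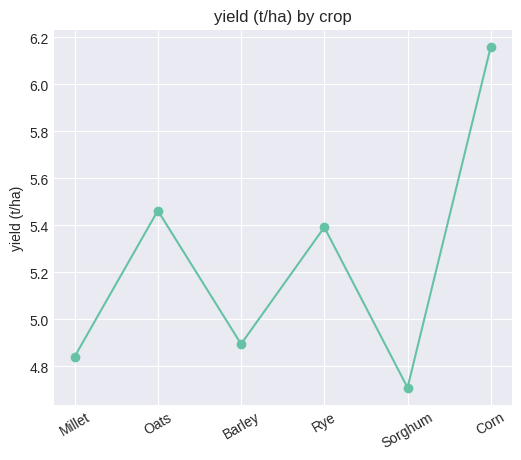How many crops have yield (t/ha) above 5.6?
Above 5.6: Corn.

1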